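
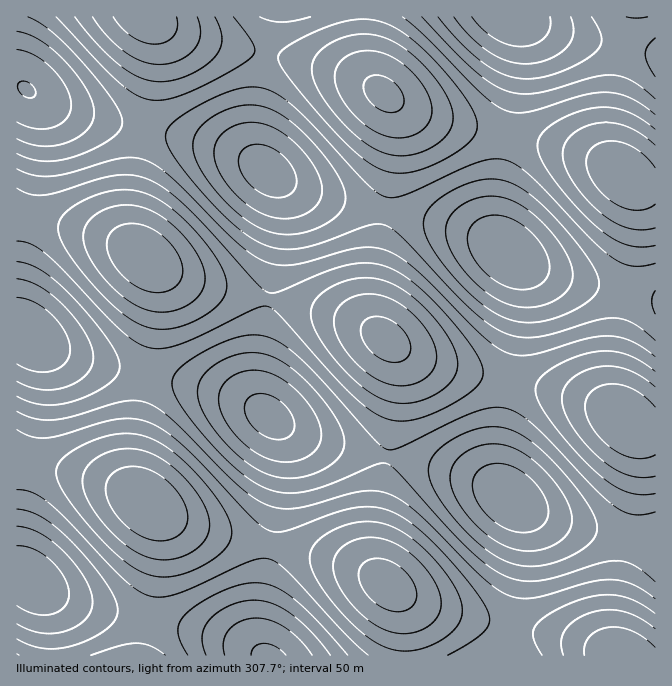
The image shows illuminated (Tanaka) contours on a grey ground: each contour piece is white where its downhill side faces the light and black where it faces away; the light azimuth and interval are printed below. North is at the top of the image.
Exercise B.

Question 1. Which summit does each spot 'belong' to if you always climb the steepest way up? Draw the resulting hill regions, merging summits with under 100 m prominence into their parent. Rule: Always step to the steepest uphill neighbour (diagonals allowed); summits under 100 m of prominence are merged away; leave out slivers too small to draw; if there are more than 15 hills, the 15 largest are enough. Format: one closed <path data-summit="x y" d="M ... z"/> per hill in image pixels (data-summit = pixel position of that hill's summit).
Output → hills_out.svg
<path data-summit="147 503" d="M22 331l-6 1 0 323 248 1 0-2-5-12 0-37 19-93 6-49-1-26-5-12-23-19-30-13-45-12-65-12-33-8-35-13z"/><path data-summit="145 258" d="M20 86l-4 1 0 243 12 4 26 17 28 10 127 27 30 10 23 13-6-26 2-28 23-125 0-39-5-13-14-14-28-15-45-13-65-12-54-13-33-15z"/><path data-summit="385 338" d="M277 178l-3 0 7 15 0 39-20 103-5 42 2 21 5 12 19 16 25 12 41 11 66 12 41 10 29 10 20 12-6-18 0-30 25-140 0-25-7-20-21-17-25-12-48-13-94-19-26-8z"/><path data-summit="388 585" d="M278 423l-2 0 7 14 1 26-6 49-19 93 0 37 5 13 241 1 19-102 0-30-8-21-18-14-23-11-47-14-100-20-30-10z"/><path data-summit="384 93" d="M514 16l-239 0-2 2-5 25-14 82 2 28 5 12 14 13 27 13 40 12 113 23 23 8 22 12 1-3-5-11 0-35 20-104 5-38-2-28z"/><path data-summit="625 175" d="M518 16l-4 1 5 10 2 28-5 38-20 104 2 41 3 7 11 11 27 15 51 15 57 10 8 3 1-246-92-19-34-11z"/><path data-summit="627 420" d="M518 259l-2 3 7 18 0 25-25 140 0 30 3 12 14 16 29 15 46 13 65 13 1-244-9-4-83-17-25-8z"/><path data-summit="145 17" d="M274 16l-257 0-1 69 11 4 10 9 33 15 54 13 85 17 36 13 15 10-6-23 0-18 7-47z"/><path data-summit="624 655" d="M517 503l-1 2 5 7 3 12 0 30-18 101 149 1 1-111-2-2-90-19-32-11z"/>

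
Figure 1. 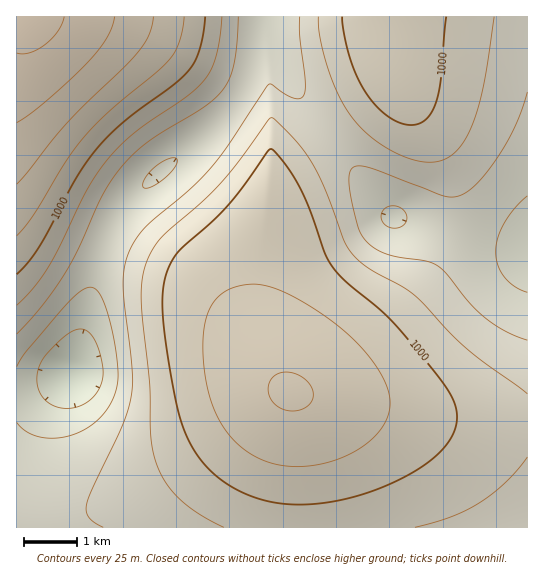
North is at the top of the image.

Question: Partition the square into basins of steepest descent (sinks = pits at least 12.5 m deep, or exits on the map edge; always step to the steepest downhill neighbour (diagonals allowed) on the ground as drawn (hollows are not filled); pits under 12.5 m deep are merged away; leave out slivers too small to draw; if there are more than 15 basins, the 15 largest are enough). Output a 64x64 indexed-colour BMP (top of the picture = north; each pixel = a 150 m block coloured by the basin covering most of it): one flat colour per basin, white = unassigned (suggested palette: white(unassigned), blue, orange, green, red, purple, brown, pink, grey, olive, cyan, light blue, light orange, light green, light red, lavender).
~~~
<image width="64" height="64" href="data:image/bmp;base64,Qk12CAAAAAAAAHYAAAAoAAAAQAAAAEAAAAABAAQAAAAAAAAIAAATCwAAEwsAABAAAAAAAAAA////ALR3HwAOf/8ALKAsACgn1gC9Z5QAS1aMAMJ34wB/f38AIr28AM++FwDox64AeLv/AIrfmACWmP8A1bDFABEREREREREREREREREREREREUREREREREREREREREREERERERERERERERERERERERERREREREREREREREREREQRERERERERERERERERERERERFERERERERERERERERERBEREREREREREREREREREREREUREREREREREREREREREERERERERERERERERERERERERREREREREREREREREREQRERERERERERERERERERERERFERERERERERERERERERBEREREREREREREREREREREREUREREREREREREREREREERERERERERERERERERERERERREREREREREREREREREQRERERERERERERERERERERERRERERERERERERERERERBERERERERERERERERERERERFEREREREREREREREREREEREREREREREREREREREREREUREREREREREREREREREQRERERERERERERERERERERERRERERERERERERERERERBERERERERERERERERERERERFEREREREREREREREREREEREREREREREREREREREREREUREREREREREREIiIiIiIRERERERERERERERERERERERREREREREQiIiIiIiIiIhERERERERERERERERERERERFERERCIiIiIiIiIiIiIiEREREREREREREREREREREREUIiIiIiIiIiIiIiIiIiIRERERERERERERERERERERETMyIiIiIiIiIiIiIiIiIhERERERERERERERERERERETMzMiIiIiIiIiIiIiIiIiERERERERERERERERERERERMzMzMiIiIiIiIiIiIiIiIRERERERERERERERERERERMzMzMzIiIiIiIiIiIiIiIhEREREREREREREREREREREzMzMzMyIiIiIiIiIiIiIiEREREREREREREREREREREzMzMzMzMiIiIiIiIiIiIiIRERERERERERERERERERETMzMzMzMzIiIiIiIiIiIiIhERERERERERERERERERERMzMzMzMzMyIiIiIiIiIiIiERERERERERERERERERERMzMzMzMzMzMiIiIiIiIiIiIREREREREREREREREREREzMzMzMzMzMzIiIiIiIiIiIhERERERERERERERERERETMzMzMzMzMzMyIiIiIiIiIiERERERERERERERERERERMzMzMzMzMzMzMiIiIiIiIiIREREREREREREREREREREzMzMzMzMzMzMzIiIiIiIiIhERERERERERERERERERETMzMzMzMzMzMzMyIiIiIiIiERERERERERERERERERERMzMzMzMzMzMzMzMiIiIiIiIREREREREREREREREREREzMzMzMzMzMzMzMyIiIiIiIhERERERERERERERERERETMzMzMzMzMzMzMzMiIiIiIiEREREREREREREREREREREzMzMzMzMzMzMzMyIiIiIiIRERERERERERERERERERETMzMzMzMzMzMzMzMiIiIiIhERERERERERERERERERERMzMzMzMzMzMzMzMyIiIiIiEREREREREREREREREREREzMzMzMzMzMzMzMzIiIiIiIRERERERERERERERERERETMzMzMzMzMzMzMzMiIiIiIhERERERERERERERERERERMzMzMzMzMzMzMzMyIiIiIiEREREREREREREREREREREzMzMzMzMzMzMzMzMiIiIiIRERERERERERERERERERERMzMzMzMzMzMzMzMyIiIiIhEREREREREREREREREREREzMzMzMzMzMzMzMyIiIiIiERERERERERERERERERERETMzMzMzMzMzMzMzIiIiIiIRERERERERERERERERERERUzMzMzMzMzMzMzMiIiIiIhERERERERERERERERERERFVMzMzMzMzMzMzMyIiIiIiEREREREREREREREREREREVVTMzMzMzMzMzMyIiIiIiIRERERERERERERERERERERVVVTMzMzMzMzMzIiIiIiIhERERERERERERERERERERFVVVUzMzMzMzMzIiIiIiIiEREREREREREREREREREREVVVVVUzMzMzMzMiIiIiIiIRERERERERERERERERERERVVVVVVMzMzMzMiIiIiIiIhERERERERERERERERERERFVVVVVVTMzMzMiIiIiIiIiERERERERERERERERERERVVVVVVVVVTMzMyIiIiIiIiIRERERERERERERERERERVVVVVVVVVVUzMyIiIiIiIiIhEREREREREREREREREVVVVVVVVVVVVVMzIiIiIiIiIiEREREREREREREREREVVVVVVVVVVVVVVTIiIiIiIiIiIRERERERERERERERFVVVVVVVVVVVVVVVMiIiIiIiIiIhERERERERERERERFVVVVVVVVVVVVVVVUiIiIiIiIiIiERERERERERERERVVVVVVVVVVVVVVVVVSIiIiIiIiIiIRERERERERERERVVVVVVVVVVVVVVVVVVIiIiIiIiIiIhEREREREREREVVVVVVVVVVVVVVVVVVVUiIiIiIiIiIiERERERERERFVVVVVVVVVVVVVVVVVVVUiIiIiIiIiIiIRERERERERVVVVVVVVVVVVVVVVVVVVVSIiIiIiIiIiIhERERERVVVVVVVVVVVVVVVVVVVVVVVVIiIiIiIiIiIi"/>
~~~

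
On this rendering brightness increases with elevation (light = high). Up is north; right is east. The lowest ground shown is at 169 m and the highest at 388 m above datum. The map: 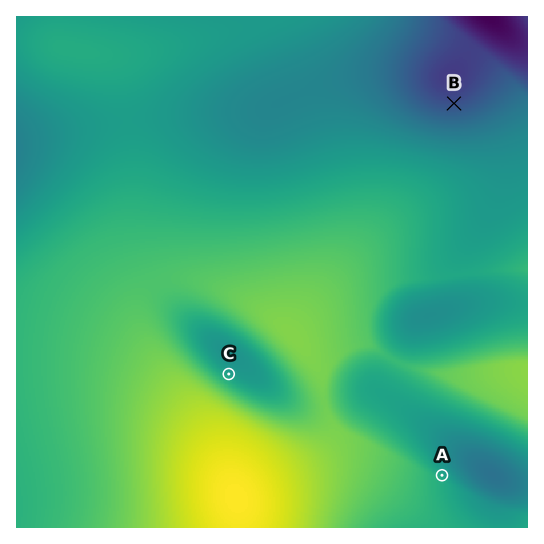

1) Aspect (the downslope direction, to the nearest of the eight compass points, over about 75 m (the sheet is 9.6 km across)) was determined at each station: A NE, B N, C NE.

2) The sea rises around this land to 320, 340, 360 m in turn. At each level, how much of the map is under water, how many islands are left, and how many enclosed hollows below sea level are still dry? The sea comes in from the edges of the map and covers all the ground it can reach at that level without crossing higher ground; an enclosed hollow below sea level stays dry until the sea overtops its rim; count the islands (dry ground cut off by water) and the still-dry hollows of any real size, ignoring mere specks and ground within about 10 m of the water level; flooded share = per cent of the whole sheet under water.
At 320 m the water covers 64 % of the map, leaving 0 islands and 1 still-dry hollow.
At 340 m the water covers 85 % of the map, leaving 0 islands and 0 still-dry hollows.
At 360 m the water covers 94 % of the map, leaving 0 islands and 0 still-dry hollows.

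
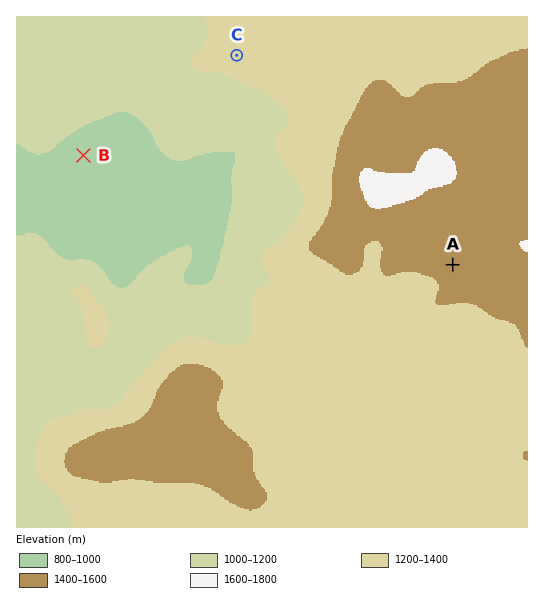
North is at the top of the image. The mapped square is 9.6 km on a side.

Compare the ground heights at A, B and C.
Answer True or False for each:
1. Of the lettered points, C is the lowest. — False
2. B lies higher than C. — False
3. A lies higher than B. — True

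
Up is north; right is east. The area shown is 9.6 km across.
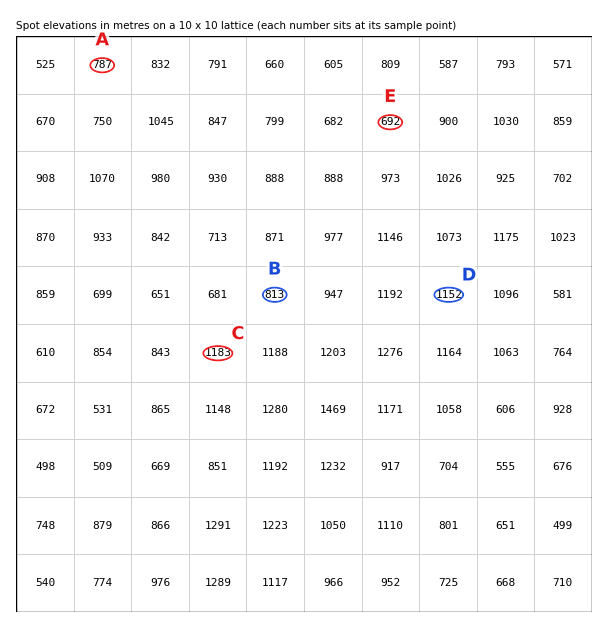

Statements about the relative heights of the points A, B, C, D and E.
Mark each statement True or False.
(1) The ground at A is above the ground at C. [False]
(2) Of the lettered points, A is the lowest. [False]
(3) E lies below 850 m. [True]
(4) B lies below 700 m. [False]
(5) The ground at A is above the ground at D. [False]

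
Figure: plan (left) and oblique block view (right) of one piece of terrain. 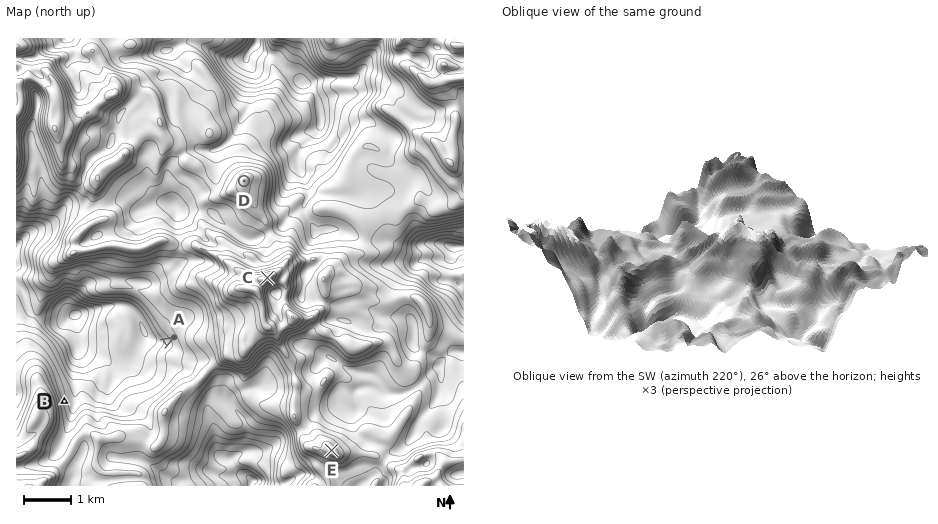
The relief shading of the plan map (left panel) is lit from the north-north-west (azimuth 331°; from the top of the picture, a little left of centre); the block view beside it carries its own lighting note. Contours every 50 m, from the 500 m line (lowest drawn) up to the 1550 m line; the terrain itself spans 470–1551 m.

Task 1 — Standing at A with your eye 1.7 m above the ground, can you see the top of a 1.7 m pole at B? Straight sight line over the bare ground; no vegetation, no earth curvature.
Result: yes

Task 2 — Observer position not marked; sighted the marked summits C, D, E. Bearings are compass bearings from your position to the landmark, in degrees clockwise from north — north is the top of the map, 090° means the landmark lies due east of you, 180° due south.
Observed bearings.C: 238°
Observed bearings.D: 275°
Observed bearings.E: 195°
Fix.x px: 400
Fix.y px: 195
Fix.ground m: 1000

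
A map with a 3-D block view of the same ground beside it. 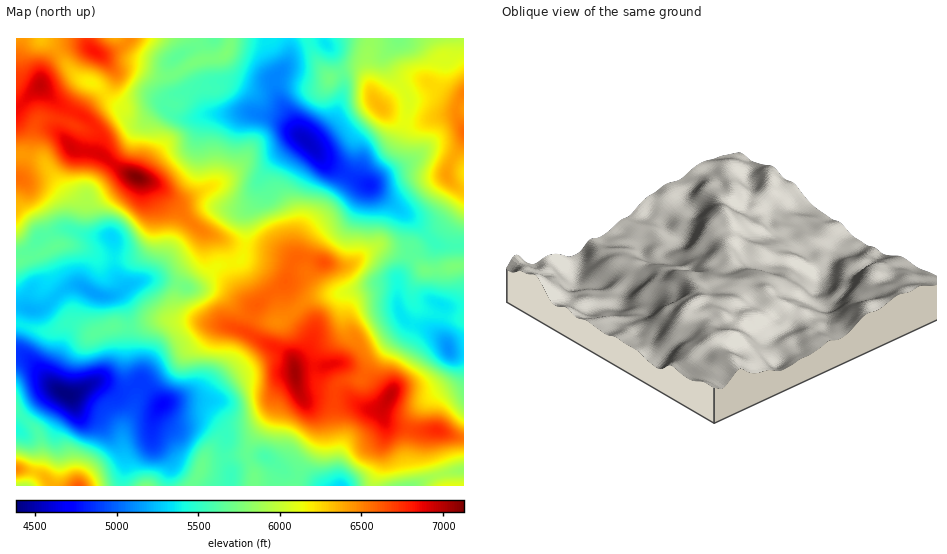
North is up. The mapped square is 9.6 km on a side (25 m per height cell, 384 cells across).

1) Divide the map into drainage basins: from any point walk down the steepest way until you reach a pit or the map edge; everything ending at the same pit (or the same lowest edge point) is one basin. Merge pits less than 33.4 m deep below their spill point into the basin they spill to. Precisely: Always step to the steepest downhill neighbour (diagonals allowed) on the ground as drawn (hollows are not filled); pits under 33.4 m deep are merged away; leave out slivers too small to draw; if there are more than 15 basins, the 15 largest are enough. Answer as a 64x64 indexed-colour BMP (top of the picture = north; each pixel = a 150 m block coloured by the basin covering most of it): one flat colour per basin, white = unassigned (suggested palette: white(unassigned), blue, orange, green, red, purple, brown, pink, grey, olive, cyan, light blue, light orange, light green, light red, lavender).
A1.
<image width="64" height="64" href="data:image/bmp;base64,Qk12CAAAAAAAAHYAAAAoAAAAQAAAAEAAAAABAAQAAAAAAAAIAAATCwAAEwsAABAAAAAAAAAA////ALR3HwAOf/8ALKAsACgn1gC9Z5QAS1aMAMJ34wB/f38AIr28AM++FwDox64AeLv/AIrfmACWmP8A1bDFAJmZkiIiREREREREREIiIiIiZmZmZmZmZmZnd3d3d3d3mZkiIiIkRERERERERCIiIiJmZmZmZmZmZmZ3d3d3d3ciIiIiIiIkREREREREIiIiImZmZmZmZmZmZnd3d3d3dyIiIiIiIiIkRERERERCIiImZmZmZmZmZmZmd3d3d3d3IiIiIiIiIiRERERERERERCZmZmZmZmZmZmZ3d3d3d3ciIiIiIiIiJERERERERERERmZmZmZmZmZmZnd3d3d3dyIiIiIiIiIkREREREREREREZmZmZmZmZmZmZ3d3d3d3IiIiIiIiIiRERERERERERERmZmZmZmZmZmZnd3d3czMiIiIiIiIiJEREREREREREREZmZmZmZmZmZmczMzMzMyIiIiIiIiIiRERERERERERERGZmZmZmZmZmYzMzMzMzIiIiIiIiIiJEREREREREREREZmZmZmZmZmYzMzMzMzMiIiIiIiIiIiRERERERERERERGZmZmZmZiIiMzMzMzMyIiIiIiIiIiJEREREREREREREZmZmZmYiIiIzMzMzMzIiIiIiIiIiIkRERERERERERERGYiIiIiIiIzMzMzMzMiIiIiIiIiIkRERERERERERERERiIiIiIiIzMzMzMzMyIiIiIiIiIiREREREREREREREREIiIiIiIzMzMzMzMzIiIiIiIiIiJEREREREREREREREQiIiIiMzMzMzMzMzMiIiIiIiIiIkRERERERERERERERDMzMzMzMzMzMzMzMyIiIiIiIiIiRERERERERERERERCIzMzMzMzMzMzMzMzIiIiIiIiIiJEREREREREREREQiIiMzMzMzMzMzMzMzMiIiIiIiIiIkREREREREREREIiIiIzMzMzMzMzMzMzMyIiIiIiIiIiREREREREREREIiIiIjMzMzMzMzMzMzMzIlVVIiJVUiREREREREREQiIiIiIiMzMzMzMzMzMzMzNVVVVVVVVVVVVUREREIiIiIiIiIiMzMzMzMzMzMzMzM1VVVVVVVVVVVVVVVSIiIiIiIiIiMzMzMzMzMzMzMzMzVVVVVVVVVVVVVVVSIiIiIiIiIiMzMzMzMzMzMzMzMzNVVVVVVVVVVVVVVVIiIiIiIiIiIzMzMzMzMzMzMzMzM1VVVVVVVVVVVVVVUiIiIiIiIiIjMzMzMzMzMzMzMzMzVVVVVVVVVVVVVVVSIiIiIiIiIiMzMzMzMzMzMzMzMzNVVVVVVVVVVVVVVVUiIiIiIiIiIzMzMzMzMzMzMzMzM1VVVVVVVVVVVVVVVSIiIiIiIiIjMzMzMzMzMzMzMzMzVVVVVVVVVVVVVVVVUiIiIiIiIiMzMzMTMzMzMzMRERElVVVVVVVSIlVVVVVVIiIiIiIiITMRERETMzMzMRERESIiVVVVUiIiIlVVVVVSIiIiIiEREREREREzMxERERERIiIiIiIiIiIiJVVVVVIiIREREREREREREREREREREREiIiIiIiIiIiIlVVVVUiERERERERERERERERERERERESIiIiIiIiIiIiJVVVURERERERERERERERERERERERERIiIiIiIiIiIiIlVVUREREREREREREREREREREREREREiIiIiIiIiIiIiVVURERERERERERERERERERERERERESIiIiIiIiIiIiVVURERERERERERERERERERERERERERIiIiIiIiIiIiJVUREREREREREREREREREREREREREREiIiIiIiIiIiIlURERERERERERERERERERERERERERESIiIiIiIiIiIlVRERERERERERERERERERERERERERESIiIiIiIiIiIiURERERERERERERERERERERERERERESIiIiIiIiIiIhERERERERERERERERERERERERERERERIiIiIiIiIiIhEREREREREREREREREREREREREREREREiIiIiIiIiIRERERERERERERERERERERERERERERERESIiIiIiIiIREREREREREREREREREREREREREREREREREiIiIiIiIhERERERERERERERERERERERERERERERERERIiIiIiIiEREREREREREREREREREREREREREREREREREiIiIiIiIRERERERERERERERERERERERERERERERERESIiIiIiIRERERERERERERERERERERERERERERERERERIiIiIiIRERERERERERERERERERERERERERERERERERIiIiIiIhEREREREREREREREREREREREREREREREREREiIiIiIiIRERERERERERERERERERERERERERERERERESIiIiIiIiEREREREREREREREREREREREREREREREREREiIiIiIiIhERERERERERERERERERERERERERERERERESIiIiIiIiIRERERERERERERERERERERERERERERERERKIgiIiIiIhEREREREREREREREREREREREREREREREREoiCIiIiIiEREREREREREREREREREREREREREREREREYiIgiIiIiERERERERERERERERERERERERERERERERERiIiCIiIiEREREREREREREREREREREREREREREREREREoiIiCIiIiIRERERERERERERERERERERERERERERERESiIiIiIIiIiERERERERERERERERERERERERERERERER"/>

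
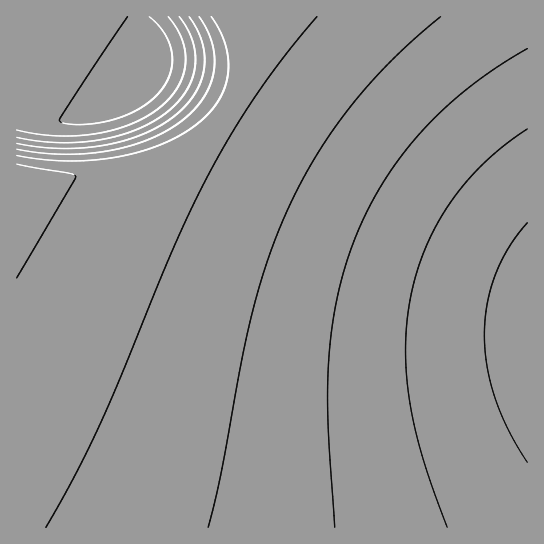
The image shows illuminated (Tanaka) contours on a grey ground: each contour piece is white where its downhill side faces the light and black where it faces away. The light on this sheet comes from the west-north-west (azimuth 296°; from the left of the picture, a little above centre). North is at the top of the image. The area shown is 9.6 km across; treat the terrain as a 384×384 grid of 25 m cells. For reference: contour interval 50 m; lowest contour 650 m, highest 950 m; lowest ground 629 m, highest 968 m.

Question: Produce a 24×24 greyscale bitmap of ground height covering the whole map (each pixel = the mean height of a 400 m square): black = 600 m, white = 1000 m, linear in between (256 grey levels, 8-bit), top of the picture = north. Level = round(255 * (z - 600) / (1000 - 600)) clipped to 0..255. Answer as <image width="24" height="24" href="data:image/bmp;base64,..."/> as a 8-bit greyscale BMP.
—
<image width="24" height="24" href="data:image/bmp;base64,Qk12BgAAAAAAADYEAAAoAAAAGAAAABgAAAABAAgAAAAAAEACAAATCwAAEwsAAAABAAAAAAAAAAAAAAEBAQACAgIAAwMDAAQEBAAFBQUABgYGAAcHBwAICAgACQkJAAoKCgALCwsADAwMAA0NDQAODg4ADw8PABAQEAAREREAEhISABMTEwAUFBQAFRUVABYWFgAXFxcAGBgYABkZGQAaGhoAGxsbABwcHAAdHR0AHh4eAB8fHwAgICAAISEhACIiIgAjIyMAJCQkACUlJQAmJiYAJycnACgoKAApKSkAKioqACsrKwAsLCwALS0tAC4uLgAvLy8AMDAwADExMQAyMjIAMzMzADQ0NAA1NTUANjY2ADc3NwA4ODgAOTk5ADo6OgA7OzsAPDw8AD09PQA+Pj4APz8/AEBAQABBQUEAQkJCAENDQwBEREQARUVFAEZGRgBHR0cASEhIAElJSQBKSkoAS0tLAExMTABNTU0ATk5OAE9PTwBQUFAAUVFRAFJSUgBTU1MAVFRUAFVVVQBWVlYAV1dXAFhYWABZWVkAWlpaAFtbWwBcXFwAXV1dAF5eXgBfX18AYGBgAGFhYQBiYmIAY2NjAGRkZABlZWUAZmZmAGdnZwBoaGgAaWlpAGpqagBra2sAbGxsAG1tbQBubm4Ab29vAHBwcABxcXEAcnJyAHNzcwB0dHQAdXV1AHZ2dgB3d3cAeHh4AHl5eQB6enoAe3t7AHx8fAB9fX0Afn5+AH9/fwCAgIAAgYGBAIKCggCDg4MAhISEAIWFhQCGhoYAh4eHAIiIiACJiYkAioqKAIuLiwCMjIwAjY2NAI6OjgCPj48AkJCQAJGRkQCSkpIAk5OTAJSUlACVlZUAlpaWAJeXlwCYmJgAmZmZAJqamgCbm5sAnJycAJ2dnQCenp4An5+fAKCgoAChoaEAoqKiAKOjowCkpKQApaWlAKampgCnp6cAqKioAKmpqQCqqqoAq6urAKysrACtra0Arq6uAK+vrwCwsLAAsbGxALKysgCzs7MAtLS0ALW1tQC2trYAt7e3ALi4uAC5ubkAurq6ALu7uwC8vLwAvb29AL6+vgC/v78AwMDAAMHBwQDCwsIAw8PDAMTExADFxcUAxsbGAMfHxwDIyMgAycnJAMrKygDLy8sAzMzMAM3NzQDOzs4Az8/PANDQ0ADR0dEA0tLSANPT0wDU1NQA1dXVANbW1gDX19cA2NjYANnZ2QDa2toA29vbANzc3ADd3d0A3t7eAN/f3wDg4OAA4eHhAOLi4gDj4+MA5OTkAOXl5QDm5uYA5+fnAOjo6ADp6ekA6urqAOvr6wDs7OwA7e3tAO7u7gDv7+8A8PDwAPHx8QDy8vIA8/PzAPT09AD19fUA9vb2APf39wD4+PgA+fn5APr6+gD7+/sA/Pz8AP39/QD+/v4A////AMTAvLi0sKynop6Yk46Ignx2b2ljXVdRTMbCvrq2sq2ppJ+ZlI6Ignt1bmdhWlROSMjEwLy4tK+qpaCalI6IgXp0bGVeV1FKRcrHw766trGsp6GblY+IgXpya2NcVU5HQc3JxcC8t7OtqKKclo+IgXlxaWJaUktEPc/Lx8K+ubSvqaOdlo+IgHhwaGBYUEhBOtHNycXAu7axq6Wel5CIgHhwZ19WTkY/ONPPy8fCvbiyrKafmJGJgXhvZ15VTUQ9NtbSzcnEv7q0rqihmpKKgXlwZ11VTEQ8NdjU0MvGwby2sKmjm5OLgnlwZ15VTEQ8NNrW0s3Jw764squknZWNhHtyaF9WTUU9Nd3Z1NDLxsC7tK6nn5ePhn10amFYT0Y/N9/b19LNyMO9t7CpopqRiYB2bWRbUklCOuLd2dXQy8W/ubOspJyUjIN6cWdeVk1GP+Tg3NfSzcjCvLavp6CYj4d+dWxjWlJLRObi3trV0MvFv7myq6Obk4uCeXFoYFhRSufi3drX087Iwry1rqegmI+Hf3ZuZl9XUbCjoKSwv8nKxb+5squknJSMhHx1bWZfWUk9Oj9QbJG0xcO9trCpoZqSioN7dG1nYScjHxsaJER3qsPBurStpp+YkYmCe3VvaSklIR0ZFRtDgrbEv7iyrKWel5CJg313cSwoJCAcGBQsaqvGw723saqknZeRioV/ei4rJyMfGhcta63Kx8G8trCqpJ6YkoyHgjEtKSYiHR9Dhr/Qy8bAu7WvqqSemZSPig=="/>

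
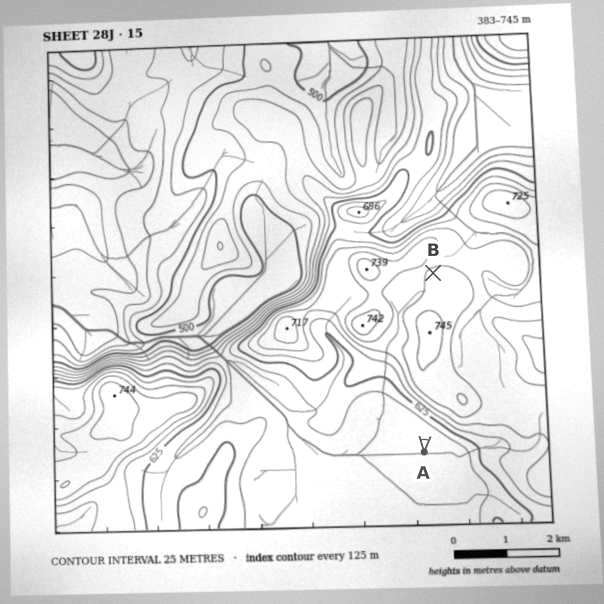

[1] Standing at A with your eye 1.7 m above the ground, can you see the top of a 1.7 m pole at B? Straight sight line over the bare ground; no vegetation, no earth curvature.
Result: no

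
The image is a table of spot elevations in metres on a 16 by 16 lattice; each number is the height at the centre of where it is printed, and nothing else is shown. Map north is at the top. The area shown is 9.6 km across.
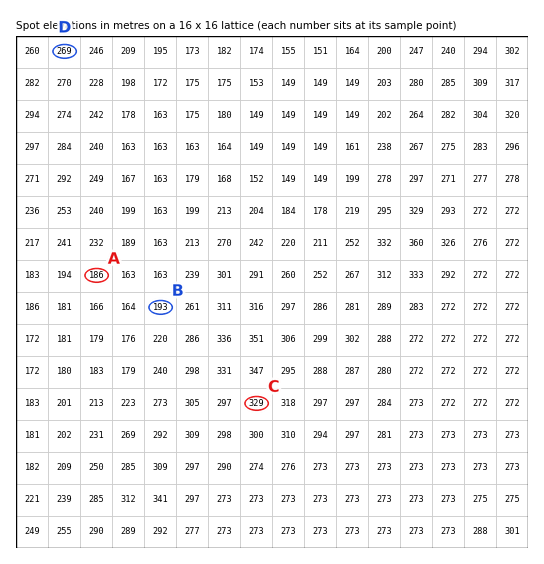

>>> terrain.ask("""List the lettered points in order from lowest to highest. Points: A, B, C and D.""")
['A', 'B', 'D', 'C']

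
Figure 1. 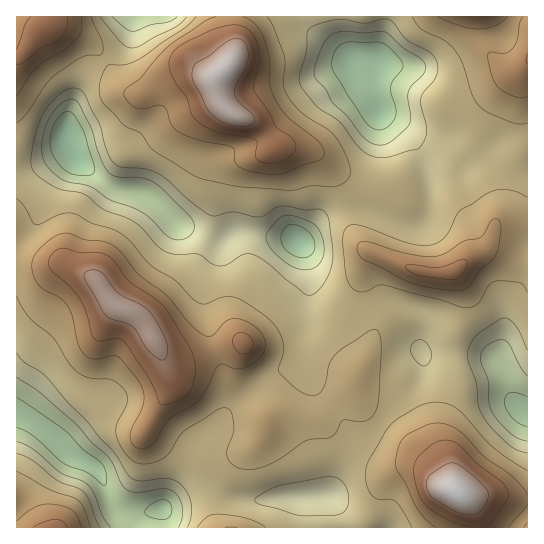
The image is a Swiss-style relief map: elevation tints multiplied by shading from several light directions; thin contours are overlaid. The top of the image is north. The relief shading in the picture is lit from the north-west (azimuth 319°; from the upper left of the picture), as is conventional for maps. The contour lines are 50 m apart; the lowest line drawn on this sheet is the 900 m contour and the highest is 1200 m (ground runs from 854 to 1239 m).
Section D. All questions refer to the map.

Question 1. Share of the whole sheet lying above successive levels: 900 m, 96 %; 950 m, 89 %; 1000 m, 79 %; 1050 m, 45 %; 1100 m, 22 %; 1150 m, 10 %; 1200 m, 3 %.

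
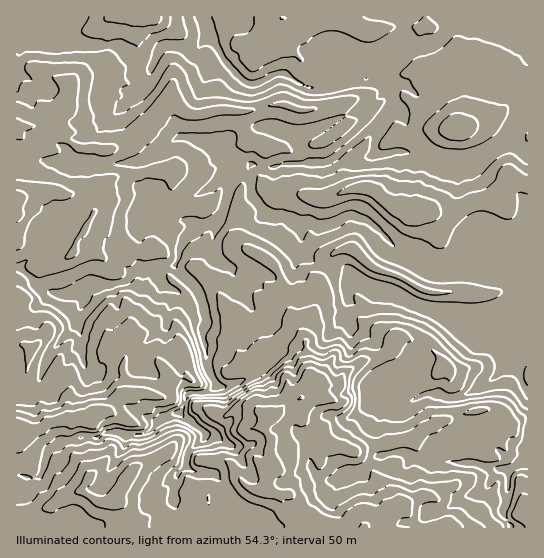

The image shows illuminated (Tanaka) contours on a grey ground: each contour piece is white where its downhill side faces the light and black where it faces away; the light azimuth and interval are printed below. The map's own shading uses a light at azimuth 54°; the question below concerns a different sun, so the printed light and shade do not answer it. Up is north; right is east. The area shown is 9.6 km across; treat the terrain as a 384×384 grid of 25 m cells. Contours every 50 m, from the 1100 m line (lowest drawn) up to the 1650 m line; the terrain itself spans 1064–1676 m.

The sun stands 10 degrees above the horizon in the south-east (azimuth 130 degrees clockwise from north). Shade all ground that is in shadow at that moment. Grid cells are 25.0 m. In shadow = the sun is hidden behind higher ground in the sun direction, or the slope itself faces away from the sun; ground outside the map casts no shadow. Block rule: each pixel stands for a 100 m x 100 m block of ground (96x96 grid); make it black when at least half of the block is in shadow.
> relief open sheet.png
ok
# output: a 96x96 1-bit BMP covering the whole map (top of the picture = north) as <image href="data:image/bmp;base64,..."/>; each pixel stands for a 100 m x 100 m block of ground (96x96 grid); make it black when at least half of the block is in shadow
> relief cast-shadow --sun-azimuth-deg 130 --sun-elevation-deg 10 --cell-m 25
<image width="96" height="96" href="data:image/bmp;base64,Qk2+BAAAAAAAAD4AAAAoAAAAYAAAAGAAAAABAAEAAAAAAIAEAAATCwAAEwsAAAIAAAAAAAAA////AAAAAAAAAAAAAAAAAAAAAAQAAAAAAAAABAAHgAAAAAAAAAAAPgAHwBwwAAAAAAAAPwgBwBw8AAAAAAAAP94AAB4/AAAAAAAAP/8AAB4/gAAAAAAAP/8wAZ4/4AAGAAAAP/98AN4/8AAHEAAAH/9/wNw/+HAHe4AAAeDn4H4f+HgD44gAAOCH+D8P/nwBgxAAAGAB/B8H/34AwDAAAAABkAAH/7/B//AAAAAAAAAH///x//wAAAAAAAAD///4//4AAAAAAAAB///8f8wAAAgAAAAAH//+f4AAABvAAAAAAP///+AAABvwAAAYAAH/z/AAAAP4AAA/AAH/weAAAAP8AAC//AD/g+AAAAH/AAD//wABz/AAAAH//gD//8AB//FAAAB//+D//8AB//vAAAA//+D///AB///oAAAD//Af//8A///8AAAAD+AN//4AP//8AAAAA8AED+AAP//+CAAAAAAGD+AAP//+DAAGAAAGD2AAf///TgAHAAAHDAAAf///7wADDgADDAAAf///94AABwADjAGAf///99gAAAAB3gDAf//9/9wAAAAQ3gBsf//8//4AAADYfwAcP//8P/4AAACcPwAcP//4B5+AAAAIP5AMPv9wAn/QAAAAP5gMPHwAAP/AAAAcP5AMODAAA/8AAAAMP9AEGAAAA/gAAAAAP/AQGAAAA+AAAAAAP/gQMAAAAAAAAAAAP/gAMAAAAAAAAAAAD/wAAAAAAAAH+AAAA/wAAAAAAAAH8AAAAAaQAAAEAAADgAAAAAC4AAAPgAAAAAAgAAADAAAPAAAAAAAwAAADgAAMAAAAAAAAAAADhAAAwAAAAAAAAAADhgAB+AAAAAAAAAABhgAD/gAAAAAAAAAA5wAB/gAAAAAAAAAAfwAB/gAAAAAAAAAAPwAD/AAAAAAAAAAADwAA/AAAAAAAAAAAB4AAAAAAAAAAAAAAA4AAAAAAAAAAAAAAAYAAAAAAAAAAAAAAAYAAAAAAEAAAAAAAAcAAYAAAOAAAAAAAAcgA/AAAOADwAAAAAMwA/8AgFwAAFwAAAHzA//iwA8AAH8AAABrZ//2wA+AAD/AAABn///2AA/AAAAHAAAAH//gAA/AAAABwAAAA/OAAAfAAAAAcAAAADgAAAfAAAAAMAAAAAwAAAAAABEAAAAAAAYAAAAAAAAAAAAAAAEgAAAAAAAwAAAAAAAwAAAAAAA4AAAAAAAQHgAAAAB8AAAAAAAYPwAAAAB+AAAAAAAYPwAAAAB/AMAAAAAIPwAABAA/gf/4DwAAPwAADgAfwf//H+AAPgACDgAfwP//v/wEAAADAAAP4AP/v/+AAAADAAAH4AH/f/+AAAACAAAH4AH/wAAAAAAAAAAD4AAAAAAAAAADAgAD4AAAAAAAAAAD14AB4AAAAAAAAAAD34AA4QAAAAAAAAADjAAA8AAAAAAAAAAAAAAAAAAAAAAAAAAAAAAAABgAAAAAAAAAAAAAABAAAAAAAAAAAAAAADAAAAAAAAAAAAAAADAAAAAAAAAAAAQAACAAAAAAAAAA="/>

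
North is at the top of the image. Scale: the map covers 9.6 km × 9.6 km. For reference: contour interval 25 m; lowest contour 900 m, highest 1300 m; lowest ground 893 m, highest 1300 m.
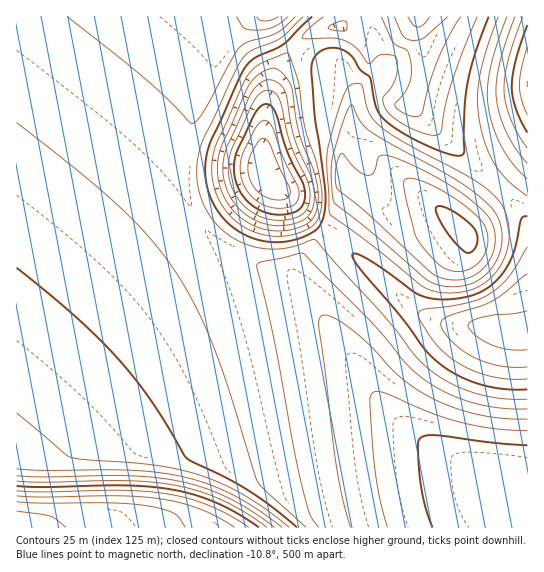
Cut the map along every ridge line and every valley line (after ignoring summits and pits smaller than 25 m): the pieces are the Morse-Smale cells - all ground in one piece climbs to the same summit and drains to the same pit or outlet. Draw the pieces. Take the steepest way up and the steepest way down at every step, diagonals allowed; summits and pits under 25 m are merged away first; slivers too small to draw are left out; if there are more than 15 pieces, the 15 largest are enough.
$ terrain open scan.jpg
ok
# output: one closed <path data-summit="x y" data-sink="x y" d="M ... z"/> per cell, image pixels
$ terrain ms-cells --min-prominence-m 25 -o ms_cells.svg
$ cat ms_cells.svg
<path data-summit="498 479" data-sink="17 527" d="M198 220l-31 20-53 47-53 56-42 51-3 5 1 129 511-1-1-42-25-1-5-3 0-4-3-4-49-18-39-26-33-35-25-41-52-74-9-8-32-6-22-10-15-11z"/><path data-summit="267 17" data-sink="17 527" d="M233 16l-217 1 1 382 35-45 62-67 33-31 50-37-6-12-7-20 0-45 29-79 12-24 3-14z"/><path data-summit="498 479" data-sink="527 333" d="M325 229l-28 34-4 11 8 15 47 64 29 46 29 30 24 18 29 14 35 12 3 4 0 4 5 3 25 1 1-151-26-1-21-8-30 0-26-9-16-11z"/><path data-summit="527 85" data-sink="418 17" d="M527 16l-178 0-8 10 17 11 6 8 5 12 2 12 4 6 28 21 6 9 30 28 59 52 30-27z"/><path data-summit="465 233" data-sink="527 333" d="M498 185l-30 33-7 11-26-21-29 9-11-1-20-12-21-17-2 6-20 25-7 12 84 75 16 11 26 9 30 0 21 8 25 0 1-108-12-20z"/><path data-summit="465 233" data-sink="418 17" d="M342 27l-24 2-15 8-8 9 20 14 23 3 6 6 3 10 8 12-14 67 2 20 23 19 29 19 11 1 29-9 26 21 7-11 29-33-58-52-30-28-6-9-28-21-4-6-2-12-5-12-6-8z"/><path data-summit="267 17" data-sink="265 173" d="M273 16l-39 0-5 5-4 18-12 24-13 39-12 27-5 21 0 29 5 22 10 19 67-43-2-10 0-21 6-53 11-28 15-19-15-16z"/><path data-summit="465 233" data-sink="265 173" d="M297 47l-4 0-10 14-11 21-8 44-1 41 4 12 44 41 14 9 28-39 0-3-12-12 0-17 14-67-8-12-3-10-6-6-23-3z"/><path data-summit="498 479" data-sink="265 173" d="M266 176l-16 12-49 29-2 5 19 22 15 11 22 10 32 6 7 6 1-10 29-38-13-9z"/><path data-summit="267 17" data-sink="418 17" d="M347 16l-73 0-1 2 11 17 11 10 8-8 15-8 23-2 7-8z"/><path data-summit="527 85" data-sink="527 333" d="M527 159l-28 26 17 20 11 19z"/>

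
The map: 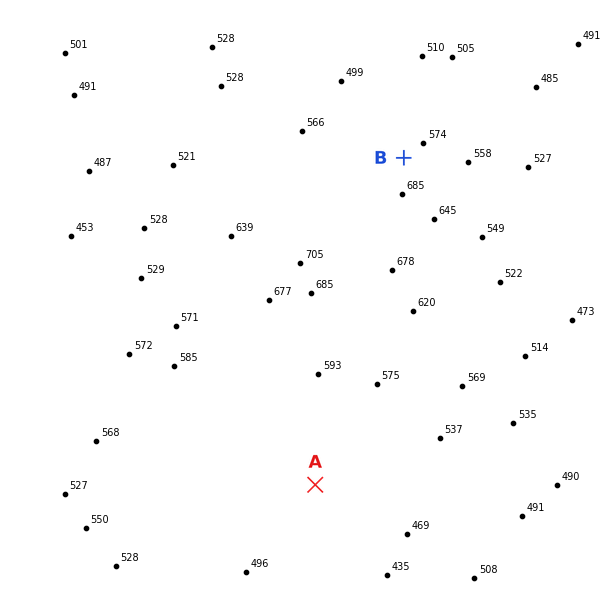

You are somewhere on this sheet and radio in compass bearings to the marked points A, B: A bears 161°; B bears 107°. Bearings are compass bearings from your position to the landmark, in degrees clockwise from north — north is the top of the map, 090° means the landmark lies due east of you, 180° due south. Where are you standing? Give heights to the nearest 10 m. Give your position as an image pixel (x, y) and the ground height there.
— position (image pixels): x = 179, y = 89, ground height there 510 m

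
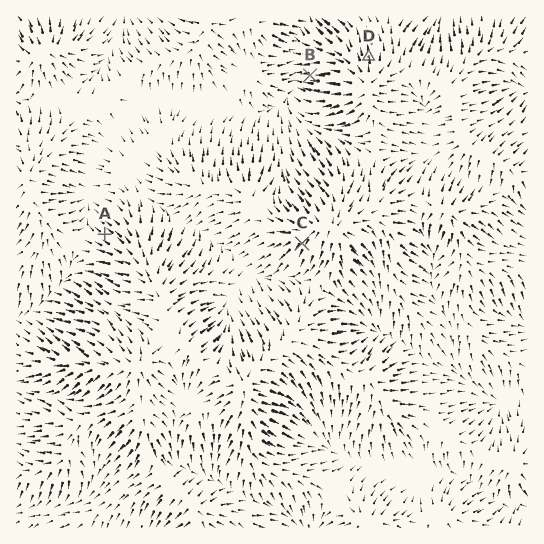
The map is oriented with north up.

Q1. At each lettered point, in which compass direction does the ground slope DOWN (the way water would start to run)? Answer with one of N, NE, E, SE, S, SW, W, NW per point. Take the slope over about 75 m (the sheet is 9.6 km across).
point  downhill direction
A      NW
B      W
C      SW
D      N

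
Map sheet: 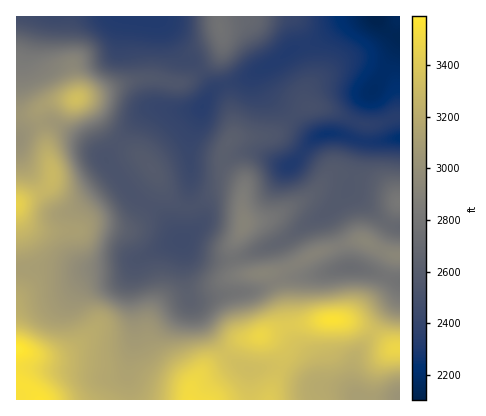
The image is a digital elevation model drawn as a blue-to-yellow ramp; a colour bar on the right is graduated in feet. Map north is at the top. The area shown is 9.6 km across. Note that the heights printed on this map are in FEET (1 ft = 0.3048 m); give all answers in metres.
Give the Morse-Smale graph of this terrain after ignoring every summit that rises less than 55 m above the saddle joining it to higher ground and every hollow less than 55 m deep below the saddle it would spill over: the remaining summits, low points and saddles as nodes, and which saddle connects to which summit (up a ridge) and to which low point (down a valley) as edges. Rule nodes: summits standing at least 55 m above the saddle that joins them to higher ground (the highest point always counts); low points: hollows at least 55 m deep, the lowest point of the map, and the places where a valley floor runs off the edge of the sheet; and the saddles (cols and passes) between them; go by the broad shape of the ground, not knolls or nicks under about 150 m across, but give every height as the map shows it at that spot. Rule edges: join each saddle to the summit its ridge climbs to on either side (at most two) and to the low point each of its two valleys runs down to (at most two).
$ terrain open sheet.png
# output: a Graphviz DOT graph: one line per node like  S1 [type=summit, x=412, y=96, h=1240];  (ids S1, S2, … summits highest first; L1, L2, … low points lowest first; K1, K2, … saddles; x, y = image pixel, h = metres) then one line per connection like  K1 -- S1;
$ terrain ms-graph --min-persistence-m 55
graph terrain {
  S1 [type=summit, x=16, y=350, h=1094];
  S2 [type=summit, x=332, y=320, h=1085];
  S3 [type=summit, x=16, y=204, h=1054];
  S4 [type=summit, x=76, y=98, h=1018];
  S5 [type=summit, x=220, y=28, h=845];
  L1 [type=low, x=376, y=16, h=641];
  L2 [type=low, x=398, y=398, h=923];
  K1 [type=saddle, x=280, y=368, h=1021];
  K2 [type=saddle, x=372, y=332, h=1019];
  K3 [type=saddle, x=42, y=124, h=936];
  K4 [type=saddle, x=200, y=70, h=753];
  K1 -- S2;
  K1 -- L1;
  K1 -- L2;
  K2 -- S2;
  K2 -- L1;
  K2 -- L2;
  K3 -- S3;
  K3 -- S4;
  K3 -- L1;
  K4 -- S4;
  K4 -- S5;
  K4 -- L1;
}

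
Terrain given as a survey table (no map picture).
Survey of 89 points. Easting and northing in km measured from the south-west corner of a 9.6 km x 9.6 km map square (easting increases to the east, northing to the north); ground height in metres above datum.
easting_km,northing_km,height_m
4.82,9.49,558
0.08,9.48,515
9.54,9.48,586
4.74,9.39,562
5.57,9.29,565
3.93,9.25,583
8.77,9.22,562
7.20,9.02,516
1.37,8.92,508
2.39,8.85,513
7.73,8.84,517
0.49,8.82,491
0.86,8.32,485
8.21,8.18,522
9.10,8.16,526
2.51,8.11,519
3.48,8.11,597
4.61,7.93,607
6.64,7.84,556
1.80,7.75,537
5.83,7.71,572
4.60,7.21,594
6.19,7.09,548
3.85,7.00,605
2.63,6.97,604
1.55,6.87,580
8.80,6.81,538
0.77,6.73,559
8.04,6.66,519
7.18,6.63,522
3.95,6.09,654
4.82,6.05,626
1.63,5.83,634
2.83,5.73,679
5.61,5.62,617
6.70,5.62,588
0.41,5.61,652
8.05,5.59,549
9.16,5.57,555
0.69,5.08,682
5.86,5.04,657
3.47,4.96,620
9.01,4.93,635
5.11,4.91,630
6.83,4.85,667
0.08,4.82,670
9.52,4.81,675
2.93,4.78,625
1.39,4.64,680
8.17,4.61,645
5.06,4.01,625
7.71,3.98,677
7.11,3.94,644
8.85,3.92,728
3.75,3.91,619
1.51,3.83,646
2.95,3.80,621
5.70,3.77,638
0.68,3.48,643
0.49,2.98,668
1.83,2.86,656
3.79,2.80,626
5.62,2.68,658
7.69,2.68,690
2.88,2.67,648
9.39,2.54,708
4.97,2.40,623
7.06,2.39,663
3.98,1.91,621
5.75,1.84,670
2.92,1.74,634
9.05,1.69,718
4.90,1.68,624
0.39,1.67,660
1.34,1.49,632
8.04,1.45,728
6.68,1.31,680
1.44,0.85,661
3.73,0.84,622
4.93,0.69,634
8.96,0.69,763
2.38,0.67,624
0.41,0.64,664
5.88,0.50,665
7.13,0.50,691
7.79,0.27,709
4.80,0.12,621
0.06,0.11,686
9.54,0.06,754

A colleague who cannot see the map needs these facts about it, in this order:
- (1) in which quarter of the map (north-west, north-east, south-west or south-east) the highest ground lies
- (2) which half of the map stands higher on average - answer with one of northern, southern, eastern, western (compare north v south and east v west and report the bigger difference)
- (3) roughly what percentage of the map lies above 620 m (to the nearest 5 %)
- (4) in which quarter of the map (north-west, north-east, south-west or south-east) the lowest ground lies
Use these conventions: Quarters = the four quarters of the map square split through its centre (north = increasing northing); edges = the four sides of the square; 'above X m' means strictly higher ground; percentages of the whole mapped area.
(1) The highest ground is in the south-east quarter.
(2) Taken as a whole, the southern half is higher than the northern.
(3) Ground above 620 m makes up about 60 % of the sheet.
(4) The lowest ground is in the north-west quarter.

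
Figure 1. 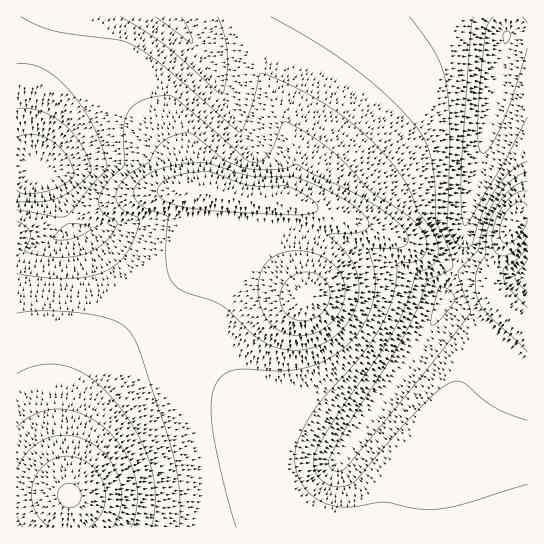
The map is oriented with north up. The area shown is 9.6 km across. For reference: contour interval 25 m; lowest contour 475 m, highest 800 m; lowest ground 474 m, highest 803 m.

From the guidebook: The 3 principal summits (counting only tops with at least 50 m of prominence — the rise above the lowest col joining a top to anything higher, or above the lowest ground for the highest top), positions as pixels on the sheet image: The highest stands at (70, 495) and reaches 803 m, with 329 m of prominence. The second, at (306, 298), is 743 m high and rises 73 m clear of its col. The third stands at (514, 222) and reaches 671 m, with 85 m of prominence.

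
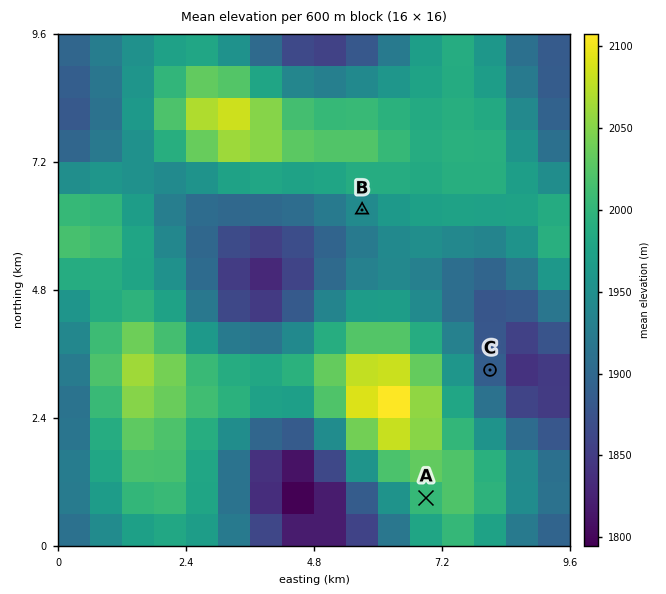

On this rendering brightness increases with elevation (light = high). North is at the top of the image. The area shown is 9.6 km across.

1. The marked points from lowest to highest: C B A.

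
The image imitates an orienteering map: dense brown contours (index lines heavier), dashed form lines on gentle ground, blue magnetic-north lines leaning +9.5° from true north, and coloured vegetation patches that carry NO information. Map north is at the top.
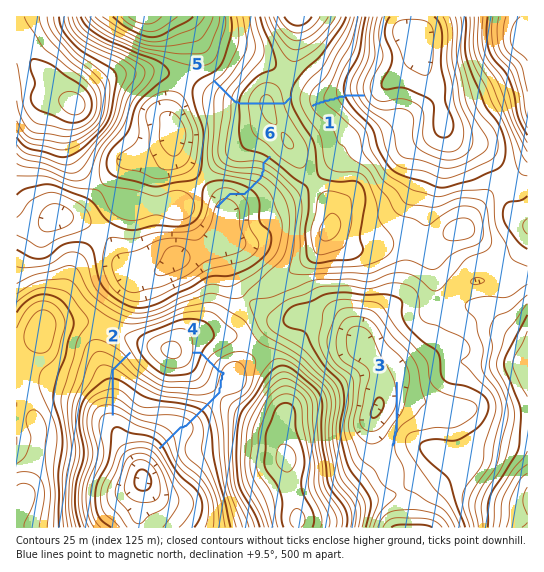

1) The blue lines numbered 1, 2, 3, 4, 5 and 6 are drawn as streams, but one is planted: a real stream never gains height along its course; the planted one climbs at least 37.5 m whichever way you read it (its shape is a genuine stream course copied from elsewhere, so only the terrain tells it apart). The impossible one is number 5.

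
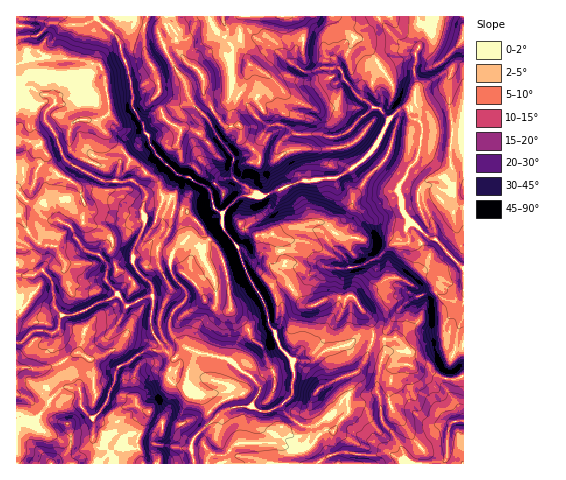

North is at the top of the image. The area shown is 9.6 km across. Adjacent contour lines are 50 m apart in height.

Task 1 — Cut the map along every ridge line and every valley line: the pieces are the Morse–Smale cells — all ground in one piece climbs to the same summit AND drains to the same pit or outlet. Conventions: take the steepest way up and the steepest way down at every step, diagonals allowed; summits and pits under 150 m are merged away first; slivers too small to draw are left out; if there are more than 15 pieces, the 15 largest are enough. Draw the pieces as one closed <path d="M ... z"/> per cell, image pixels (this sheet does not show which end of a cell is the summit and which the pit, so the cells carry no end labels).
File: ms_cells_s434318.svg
<path d="M418 16l-401 0-1 326 5 1 13-12 13 0 6 2 6-5 3-13 19-3 18-10 13-4 4-3 3 1 7 9 21-9 5 0 2 8-3 24 12 20 12 10-7 18 5 8 13 3 2-1 14 9 20-3 5 1 7 15 18-1 10 5 7 0 15-9 8-10 3-18-3-15-14-16-3-12-6-7-6-25-17-29-8-25-15-19 0-14 19-17 23 0 37-16 33-2 25-15 14-15 14-28 10-10 9-3 5 12 6 1 2-2 0-7-5-8 2-20-3-10 2-21 4-6 0-26z"/><path d="M407 107l-9 3-10 10-14 28-14 15-16 11-9 4-37 4-33 14-23 0-19 17 0 14 15 19 8 25 17 29 6 25 6 7 3 12 15 16 19 1 13-10 22-6 14-9 20-2 4-2 14-23 6-6 25-12 5 0 7 7 11 3 5 3 6 0 0-35-29-30-8-3-11-11-6-3-8-12-1-14-3-6 10-21 10-14 4-19-1-13-9-5z"/><path d="M118 295l-8 5-11 2-18 10-19 3-3 13-6 5-6-2-13 0-13 12-5 0 1 121 138 0-1-11 1-8 35 4 3-10 15-15 12-10 13-7-6-14-5-1-20 3-14-9-2 1-13-3-5-8 7-18-12-10-12-20 2-31-6-1-21 9z"/><path d="M385 332l-4 2-20 2-14 9-22 6-13 10-19-1-1 9 3 6-4 21-7 7-15 9-7 0-10-5-17 0-15 7-27 25-2 10 4 14 123 1 8-7 4-1 0-9 3-16 15-19 0-21-9-13 18-6 9-14 7-19 11 0z"/><path d="M396 338l-11 2 1 11-6 13-4 25 4 8 2 24 17 21 7 19-17-9-11 3-38-3-9 3 2 6 3 3 127 0 1-87-18 2-11-5-10-9-18 0 1-15z"/><path d="M424 134l-3 3-3 18-10 14-10 21 3 6 1 14 8 12 6 3 11 11 8 3 28 29 1-124-2-5-4-2z"/><path d="M463 16l-45 1 2 29-4 6 0 10-2 5 3 16-2 20 5 8-2 8 4 6 0 8 36 4 4 2 1 4z"/><path d="M435 291l-9 1-21 11-9 10-11 26 11-1 7 6 5 6-1 15 18 0 14 11 19 3 6-3 0-71-19-5z"/><path d="M378 338l-5 1-13 30-7 5-14 4 9 13 0 21-15 19-3 22 2 2 8-3 38 3 11-3 16 10-6-20-14-17-4-8-1-20-4-8 4-25 6-16-1-8z"/><path d="M158 444l-4 5 3 15 38-1-5-14z"/><path d="M332 456l-6 1-8 6 17 1z"/>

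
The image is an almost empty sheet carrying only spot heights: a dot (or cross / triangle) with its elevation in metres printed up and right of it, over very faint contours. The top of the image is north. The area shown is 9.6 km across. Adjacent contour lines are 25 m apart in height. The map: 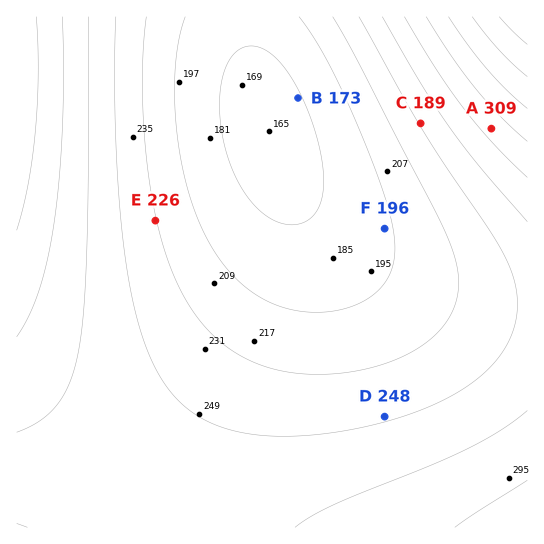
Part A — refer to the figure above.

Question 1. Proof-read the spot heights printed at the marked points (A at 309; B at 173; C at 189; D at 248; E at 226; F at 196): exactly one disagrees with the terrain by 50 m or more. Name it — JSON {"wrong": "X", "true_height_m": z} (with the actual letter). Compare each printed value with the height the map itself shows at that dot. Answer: {"wrong": "C", "true_height_m": 252}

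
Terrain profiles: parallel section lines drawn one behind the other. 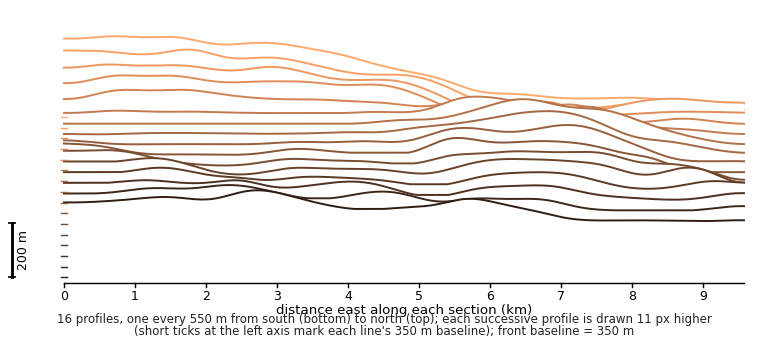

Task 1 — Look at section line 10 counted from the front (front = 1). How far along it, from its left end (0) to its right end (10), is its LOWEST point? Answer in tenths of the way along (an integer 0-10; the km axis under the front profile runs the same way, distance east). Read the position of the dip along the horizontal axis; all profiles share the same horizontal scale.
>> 10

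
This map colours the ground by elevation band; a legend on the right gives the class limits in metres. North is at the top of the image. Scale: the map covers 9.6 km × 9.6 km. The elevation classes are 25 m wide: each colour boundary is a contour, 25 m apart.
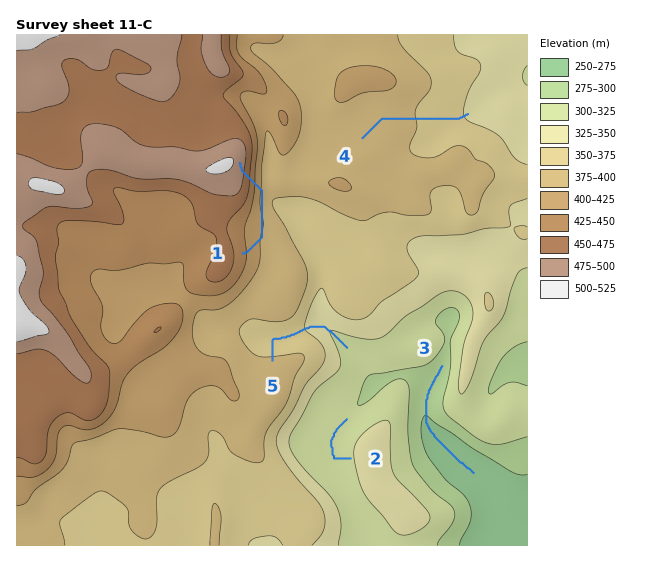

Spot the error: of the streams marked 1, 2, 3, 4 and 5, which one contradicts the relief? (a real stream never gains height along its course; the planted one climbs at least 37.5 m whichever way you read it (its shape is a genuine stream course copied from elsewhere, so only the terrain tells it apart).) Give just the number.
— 1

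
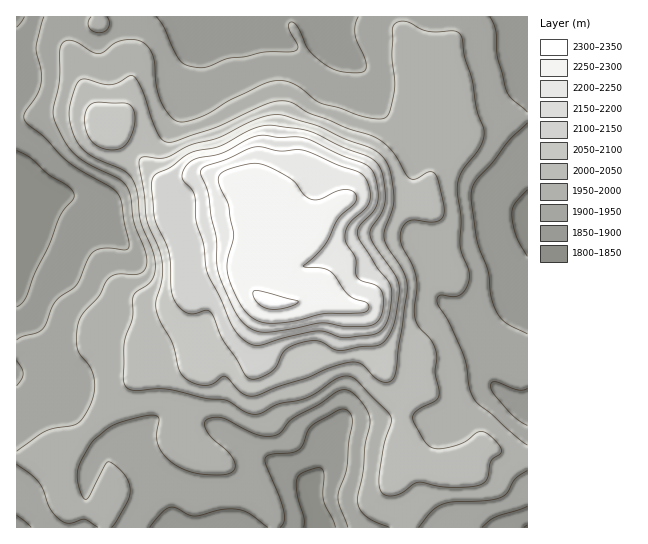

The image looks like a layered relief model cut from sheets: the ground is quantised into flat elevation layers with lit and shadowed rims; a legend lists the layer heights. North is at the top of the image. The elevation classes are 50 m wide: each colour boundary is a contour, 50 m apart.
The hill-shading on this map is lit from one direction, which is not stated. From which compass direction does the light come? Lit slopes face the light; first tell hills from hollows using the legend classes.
NW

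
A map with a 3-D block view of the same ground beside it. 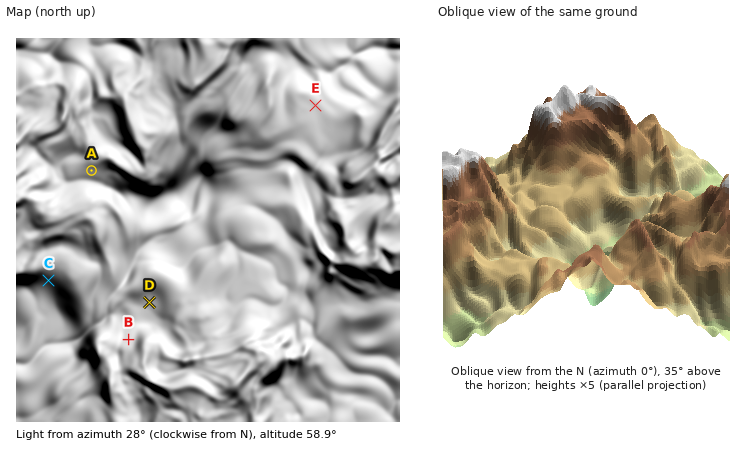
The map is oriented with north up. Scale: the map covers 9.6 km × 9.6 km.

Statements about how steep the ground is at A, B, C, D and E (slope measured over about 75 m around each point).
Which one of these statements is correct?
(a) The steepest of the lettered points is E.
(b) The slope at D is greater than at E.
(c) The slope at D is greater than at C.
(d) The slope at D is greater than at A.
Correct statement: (b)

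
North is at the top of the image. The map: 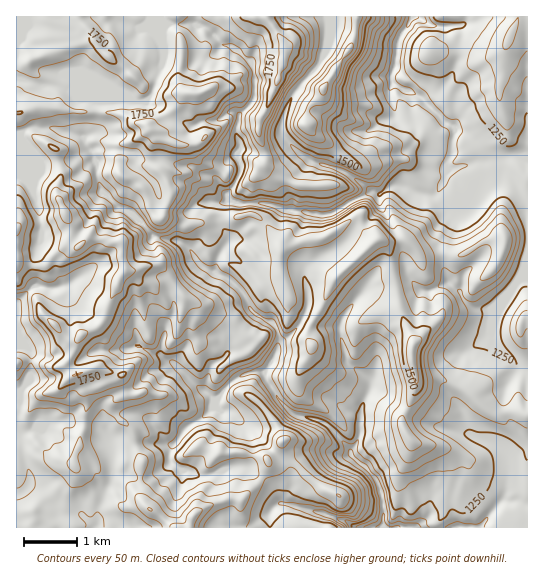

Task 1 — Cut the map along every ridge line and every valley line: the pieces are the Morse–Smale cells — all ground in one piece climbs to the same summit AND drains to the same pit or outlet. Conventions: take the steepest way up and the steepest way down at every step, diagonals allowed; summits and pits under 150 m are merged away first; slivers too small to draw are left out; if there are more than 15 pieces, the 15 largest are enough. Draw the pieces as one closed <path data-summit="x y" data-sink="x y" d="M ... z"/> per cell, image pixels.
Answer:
<path data-summit="65 213" data-sink="383 527" d="M38 127l-7 0-15 10 1 391 511-1 0-112-7-4-26 4-9-6-15-16-10-6-18-7-24 1-3-2-4-16 1-24-14-30-10-58-6-10-8 0-20-22 6-8-9-20-11-6-14 0 2-18-2-2-18-5-19-16-21 12-10 0-18-7-4 7-7 3-13 20 4 11 7 8-8 8-1 16 10 19-12 17-3 14-13-7-10-15-9-7-29-7-22-23-12-5-18-17-4-12 0-14-5-14-5-5-5-10-29-8z"/><path data-summit="195 94" data-sink="383 527" d="M129 16l-113 1 0 118 3 1 12-9 7 0 15 1 29 8 5 10 5 5 5 14 0 14 4 12 18 17 12 5 22 23 29 7 9 7 10 15 13 7 3-14 12-17-10-19 1-16 8-8-7-8-4-11 10-17 10-6 3-6-4-21 4-15 9-8 6-9-2-30-1-4-15-14-8-4-6 0-18-18-11-3-29 0-27 4-9-6z"/><path data-summit="65 213" data-sink="413 17" d="M521 156l-10 0-13 5-21 0-8 4-22 4-7 20-6 6-17-2-16-8-8 0-14 10-32-22-16-6-3 2-1 8 0 8 14 0 11 6 9 20-6 8 20 22 8 0 6 10 10 58 14 30-1 24 4 16 3 2 24-1 18 7 10 6 15 16 9 6 16-4 10 0 7 3 0-256z"/><path data-summit="509 38" data-sink="413 17" d="M527 16l-114 0-5 10-5 5-6 12-1 20-5 16 11 10 17 7 24 25 12 8-3 25-5 8 0 7 22-4 8-4 21 0 13-5 17 1z"/><path data-summit="323 89" data-sink="413 17" d="M411 16l-53 0-7 31-26 38-2 9-12 11-4 9 1 13 9 9 9 5 10 12-7 13 18 7 32 22 14-10 8 0 22 10 14-2 8-15 2-16 5-8 3-25-12-8-24-25-17-7-11-10 5-16 1-20 6-12 5-5z"/><path data-summit="283 59" data-sink="383 527" d="M329 16l-133 1-1 6 2 2 12 4 14 16 6 0 8 4 15 14 3 11 0 23-6 9-9 8-4 15 5 20 18 7 10 0 20-13-8-9 0-11 12-29 24-27 10-17 2-9z"/><path data-summit="323 89" data-sink="383 527" d="M357 16l-28 1 0 24-2 9-10 17-24 27-12 29 0 11 20 21 10 6 18 6 7-14-10-12-9-5-9-9-1-13 4-9 12-11 2-9 26-38 5-18z"/><path data-summit="65 213" data-sink="383 527" d="M195 16l-65 0-1 6 9 6 27-4 29 0z"/>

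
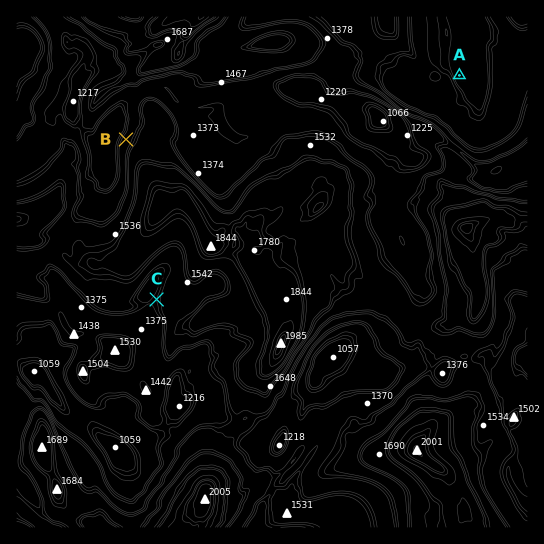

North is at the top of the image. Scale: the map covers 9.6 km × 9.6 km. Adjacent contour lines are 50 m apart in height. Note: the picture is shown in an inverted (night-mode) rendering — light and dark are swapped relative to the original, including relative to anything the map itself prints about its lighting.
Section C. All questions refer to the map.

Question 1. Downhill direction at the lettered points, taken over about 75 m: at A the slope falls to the SW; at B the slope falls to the NW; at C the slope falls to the W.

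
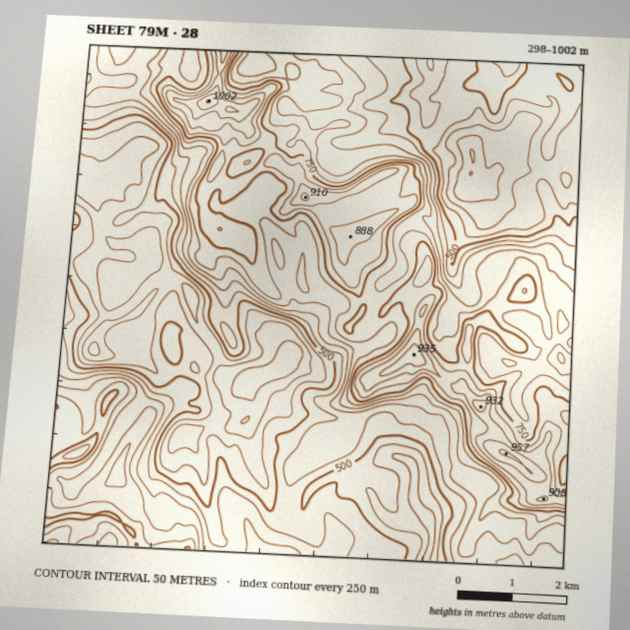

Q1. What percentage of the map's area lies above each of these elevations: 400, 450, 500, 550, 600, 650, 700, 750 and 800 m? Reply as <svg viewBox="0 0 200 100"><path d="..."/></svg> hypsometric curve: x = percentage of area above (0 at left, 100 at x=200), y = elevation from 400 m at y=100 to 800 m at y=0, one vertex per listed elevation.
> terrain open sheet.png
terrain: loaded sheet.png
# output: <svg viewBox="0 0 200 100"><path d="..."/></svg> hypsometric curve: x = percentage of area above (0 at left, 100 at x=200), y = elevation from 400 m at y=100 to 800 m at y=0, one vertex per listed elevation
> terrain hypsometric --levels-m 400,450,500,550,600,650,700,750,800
<svg viewBox="0 0 200 100"><path d="M182 100l-23-12-23-13-19-13-18-12-20-12-24-13-22-13-14-12"/></svg>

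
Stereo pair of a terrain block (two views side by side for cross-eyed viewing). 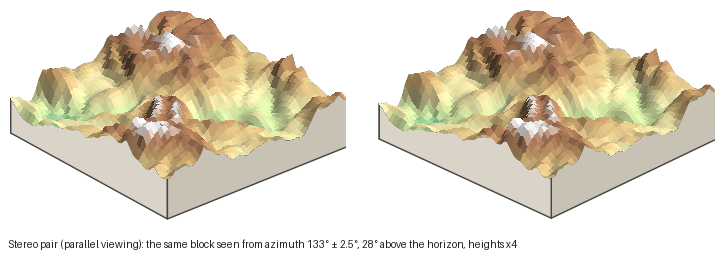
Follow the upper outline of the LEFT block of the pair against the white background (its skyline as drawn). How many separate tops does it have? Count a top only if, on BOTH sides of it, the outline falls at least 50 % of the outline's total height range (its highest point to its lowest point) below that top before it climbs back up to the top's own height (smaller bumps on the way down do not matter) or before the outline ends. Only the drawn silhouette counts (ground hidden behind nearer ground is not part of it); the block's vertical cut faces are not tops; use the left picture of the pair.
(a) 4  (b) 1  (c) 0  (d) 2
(b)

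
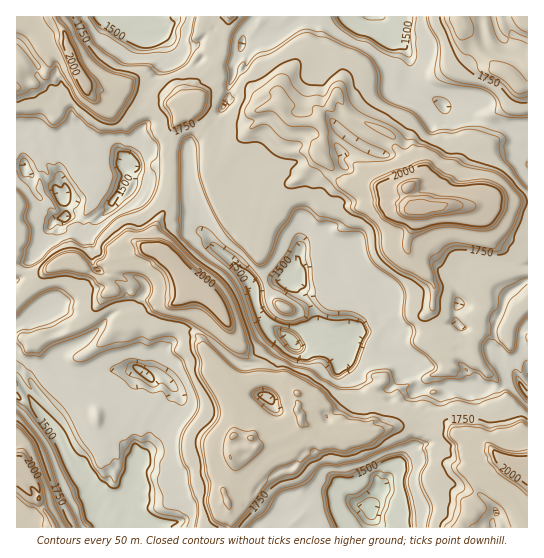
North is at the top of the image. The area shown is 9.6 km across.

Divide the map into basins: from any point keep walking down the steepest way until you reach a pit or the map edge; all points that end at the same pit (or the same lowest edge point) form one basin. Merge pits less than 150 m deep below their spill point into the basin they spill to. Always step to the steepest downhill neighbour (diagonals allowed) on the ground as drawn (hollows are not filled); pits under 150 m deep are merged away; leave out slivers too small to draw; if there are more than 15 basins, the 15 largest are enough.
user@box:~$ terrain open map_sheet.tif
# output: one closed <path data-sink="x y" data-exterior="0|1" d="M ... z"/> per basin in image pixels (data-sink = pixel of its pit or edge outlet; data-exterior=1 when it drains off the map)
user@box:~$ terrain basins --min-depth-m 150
<path data-sink="294 343" data-exterior="0" d="M337 95l-6 10-10 6-2 5 0-3-8-5-12 0-8-3-9 0-3 3-2-3-6 0-10 4-1 12-21 20-14 21-12 11-5 0 3-11-3-32-3-3-1-8-8-9 0-5-9 0-12 21-4 32 0 32-6 19-12 22 2 18-12 0-14 8-10 2-3 14 11 8 5 5 0 5 11 9 24-1 11 2 9-7 6-10 14 9 9 9 7 12-19 21-1 14 29 30-5 14 10 20-5 32 3 4 16-1-2 2 0 8 9 9 7 4 1-2-1 2 5 5 9-1 6-5 0-3-2 0 0-9-4-1 2 0 2-4-6-12 18-9 7-11 12 11 23 7 10 0 62-16 37 0 12 12 11 5 17 4 12 12 7 3-1 4-15 16-4 0-5 4-9 23 0 7-11 14 67 1 1-326-37-2-14 5-30-1-33 4-5-6-2-9 5-11-1-8-10-20-6-8-2-8-11-9-31-12z"/><path data-sink="101 507" data-exterior="0" d="M118 259l-7 16-6 5-6-1-29-19-9 1-18 12-27 30 0 164 11 8 9 10 3 5 0 12 12 17 3 9 176 0 1-14-7-25 4-4 7-16-4-14 5-5-4-5 0-7 3-4 2-21-10-20 5-14-29-30 1-14 19-22-16-20-14-9-6 10-9 7-11-2-24 1-5-3-6-6 0-5-16-13z"/><path data-sink="373 17" data-exterior="1" d="M459 16l-229 0-6 22-1 16-27 31 0 25 8 9 7 28 0 15-3 11 5 0 4-2 8-9 14-21 21-20 1-12 10-4 6 0 2 3 3-3 9 0 8 3 12 0 6 3 2 5 2-5 10-6 6-10 14 22 31 12 11 9 2 8 6 8 10 20 1 8-5 11 2 9 5 6 33-4 30 1 14-5 36 1 1-114-9-2-8-9-13-7-18-16-7-14-10-12z"/><path data-sink="126 159" data-exterior="0" d="M17 71l0 232 26-30 18-12 9-1 16 9 4 0 8-5 7 0 9-5 9 0 20-10 12 0-2-18 12-22 6-19 0-32 4-32 9-16-6-6-8-1-9-6-15 0-23-9-33 0-6-5-2-6-13 7-6 6-6 15-6 2-12-12-3-9z"/><path data-sink="373 507" data-exterior="0" d="M302 421l-7 11-18 9 6 12-2 4 4 10 0 3-6 5-9 1-12-9-9-9 0-8 2-2-12 0-8 7 4 14-7 16-4 4 0 5 5 12 2 22 228 0 12-15 0-7 9-23 5-4 4 0 16-18-19-17-17-4-11-5-12-12-37 0-62 16-10 0-23-7z"/><path data-sink="137 35" data-exterior="0" d="M229 16l-174 0 0 2 10 16 2 11 6 16 14 26 12 2 10-2 14 1 23 9 15 0 24 11 5-4 6-1 1-21 23-23 3-5z"/>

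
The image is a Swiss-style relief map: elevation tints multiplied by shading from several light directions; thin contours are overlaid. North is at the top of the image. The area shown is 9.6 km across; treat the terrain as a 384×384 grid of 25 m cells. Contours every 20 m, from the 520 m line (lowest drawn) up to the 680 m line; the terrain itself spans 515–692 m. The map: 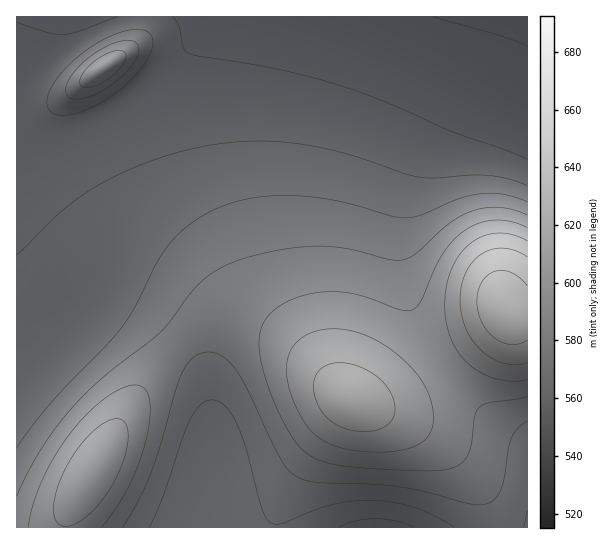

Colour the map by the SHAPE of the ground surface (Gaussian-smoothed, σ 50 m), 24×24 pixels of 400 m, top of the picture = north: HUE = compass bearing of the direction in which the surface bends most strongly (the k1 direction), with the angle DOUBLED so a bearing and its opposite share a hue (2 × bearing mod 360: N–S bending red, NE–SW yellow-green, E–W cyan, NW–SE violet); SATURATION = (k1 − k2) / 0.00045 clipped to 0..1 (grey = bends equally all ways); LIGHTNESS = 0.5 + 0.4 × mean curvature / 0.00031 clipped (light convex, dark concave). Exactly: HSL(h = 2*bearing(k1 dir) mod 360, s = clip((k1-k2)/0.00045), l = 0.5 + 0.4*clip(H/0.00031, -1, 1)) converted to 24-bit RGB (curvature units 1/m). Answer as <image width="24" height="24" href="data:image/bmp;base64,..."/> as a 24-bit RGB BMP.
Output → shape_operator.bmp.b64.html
<image width="24" height="24" href="data:image/bmp;base64,Qk32BgAAAAAAADYAAAAoAAAAGAAAABgAAAABABgAAAAAAMAGAAATCwAAEwsAAAAAAAAAAAAAk3eTqXqHsn18oYp9do12ZIuCYYmHaoKGdHuDfXmDhHmEjXZ5l3dyk29ujGxwg21zfG91d3R2c312cYh1cpF0d5d1gZt5hZh5dHKMnnyNtH6EsoSAloqBbouFX4mKY4GHbnqDeXWChHaDinN9mW5ul2ttkWpwiG10f3N4d319c4h/cZGBc5eBd5l/e5d7jpR9aXyKiHuPq4CHuoGCqYOCfYeMZISKXn6HZ3aDc3GAg3KCh3B9l2xymmpwlGxzjHN5g3yCeYqJc5SOcpqPdZqMeZeGfI+Ck4t8Y4SJcYSKl4KFtYGCuIGDm4CHcHmJX3aGYnGCbGt/gW+Bh259kG13mm52lXV8jX+FgoyOepmZdZ2ddZyaeJaRfI+GgoR7kX5zYoiIZYqIeoqBpYWAuX9/rXyEkXaRZWuFX2mAZmZ9emx/hW9/iXR/lHqBlIOJio+ThJyefJqgeZWceY+WfIiMhXp8hmxvjnZoZ4aCYYmBa4l9k458roJ7tHd9oHKIe2mKYGCCYmJ/cWuAfnSDg32HhYuOjZaYjaGihpmfgI6ZfIaTenyNiHWIjGNyjl1dkXpgb4R/ZYd9ZIh5dIpxnYd3r3VzqW6AlWiRbmKHYWGDaW2FdHyJfY6QgJuVhKGVi5mViIyTgoKPgXuNiXCMj11+k1RtmF9dmolpdoJ+bIR8ZYV3aYZwjo5yoXpxqG13nWqKf2eOZGWKaHiNcYyTeJmTfZyNgJiGhZCCioiCiX2DinGGjl6GlFCCmll2mndznZ2Ce4B9dIF8bIJ5aYNzdYRvkYBynnBynW+EjG6Sa22PaoKSb5aVdpeKe5SBgpB9iot9iYF7h3d7iWmGj1SQl1KRmXGHnJyMkqCRf39+e399dIB7boF4b4FygoV0kHp1lXaAkXiRdHaOcIeRcpKOdpCCe415hYt6iYd6h395hXV+g2OKgVKSj1+ZmImMkKaPkJ6XgX5/f35/en9/dYB9cYF6dIJ2hYV6i319jH+IfX2Kd4aLdouHeIl9fYh5hYh6h4V6hX97g3WEdWCLb1STf2+Xlp+PlqiLiZKIgX6BgX2BfXyAeX6BdYKBdIN+eIR7hIZ+h4KBhIGFfYOFeoWDeoV9foV7g4V7hYV8g4B9e3WDaF+LXViUd32WmKGPoqKMi5SLgX6BgX6Cf32Ce32CeYGDdoSDd4V/e4V8g4V/hIOBgIKCfoKBfIN+fYR8gYR9g4R+gYF/dnWDYWaLW2uUdI+YkZ+Nn5+Tkp6VgH6Bf36Cfn6CfX6De4CDeYSEeIWBeoV+foR9g4R/goKAf4KAfoJ/foN+f4N+gYN+gIF/d3qCZnSJXX+SbJqUgp6ElqCNl5+Ofn6Bfn6Bfn6Cfn+CfYCDe4ODeoSCeoR/fIR9f4N+gYN/gIJ/f4J/foN+f4N+gYN+gIF/en6BbH6GYY2OZJiBcp5xj6B5npt4fn+Bfn+BfoCBfoCCfoGCfYKDfIOCfIOAfIN+fYN9f4N+gIJ/f4J/f4J+gIJ+gYJ+gYF+fIB/c4OCaIl/Y5FvcJlkj5xlm4phfoCAfoCBfoCBfoGBfoGBfoKCfYKBfYKAfIJ+fYN9foN9gIJ+gIJ+gIJ+gYJ+goJ9gYB9f4B9eYB8cIR3aYppeI9kjpJhkX5fgIB8fYF7fIF8foGAfoGAfoGAfoGAfYJ/fYJ+fYJ9foJ9f4J9gIJ9gYJ9goJ9goF9gYB9gX98foB8eYF4eIRyf4dtiYdqiHpqiHR7jH9neYpfcIVreYJ6fYF/foF/fYF+fYF9fYJ9foJ9f4J9gIJ9gYF9gYF9gYB8gX98gX98gH98gIB7f4F5goJ2g4B1g3t2fmmTuVaTwHc5VpYoQoxCb4RzfIF9fYF9foF9foF9f4F9gIF9gYF9gYF9gYB9gYB8gX98gX58gX58gH58gH98gX97gX57gX18Y32LRz+7/Xfv93GBFaMXJo1HZ4ZzfIF8foF9f4F9f4F9gIF9gYF9gYF9gYB9gYB9gX99gX99gX59gH59gH59gH59gH59gH5+coN/PpCEH6HG/8z9/8z4HrrOM5F7bYV8fYF9f4F9gIF9gIF9gIF9gYB9gYB9gX99gH99gH9+gH5+gH5+gH5+gH5/gH5/gH5/fYB/bIV3LI1TFJ8u9XuO/5jxRDjLWX+OeIGAf4B9gIB+gIB+gIB9gIB+gIB+gIB+gIB+gH9/gH+Af3+BgH+CgH6CgH6CgH6Cf4B/foB+cYN1QYxGRZQgyoUwyVGWg2GcdnmDfYB+gIB+gIB+gIB+gIB+gIB+f4B/f4GBf4GDfoGFfYCHfX6IfXyJf3yJgHyJ"/>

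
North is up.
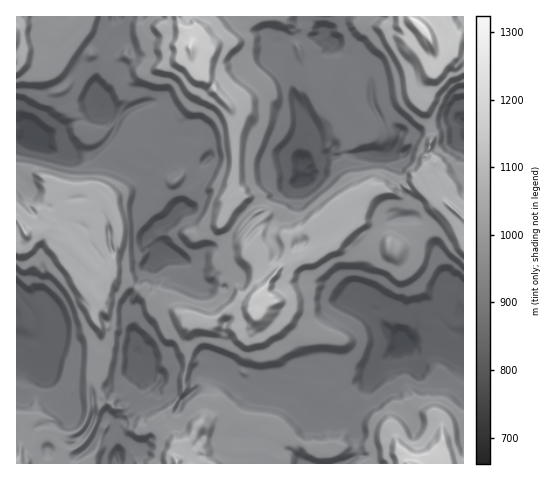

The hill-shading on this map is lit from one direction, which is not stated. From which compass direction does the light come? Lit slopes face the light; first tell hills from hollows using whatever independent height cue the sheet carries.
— N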